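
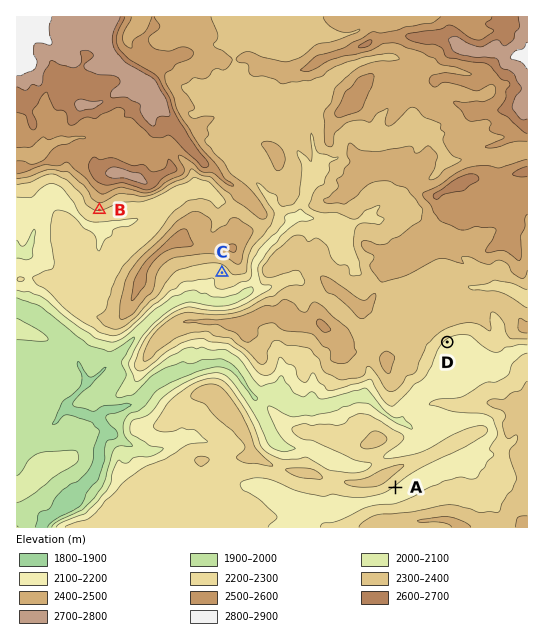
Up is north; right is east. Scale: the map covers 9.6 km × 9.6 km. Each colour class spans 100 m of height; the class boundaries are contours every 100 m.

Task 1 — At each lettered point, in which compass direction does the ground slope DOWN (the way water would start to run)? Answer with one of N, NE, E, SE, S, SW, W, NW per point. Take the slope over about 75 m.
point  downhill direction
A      SE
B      S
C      SW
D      SE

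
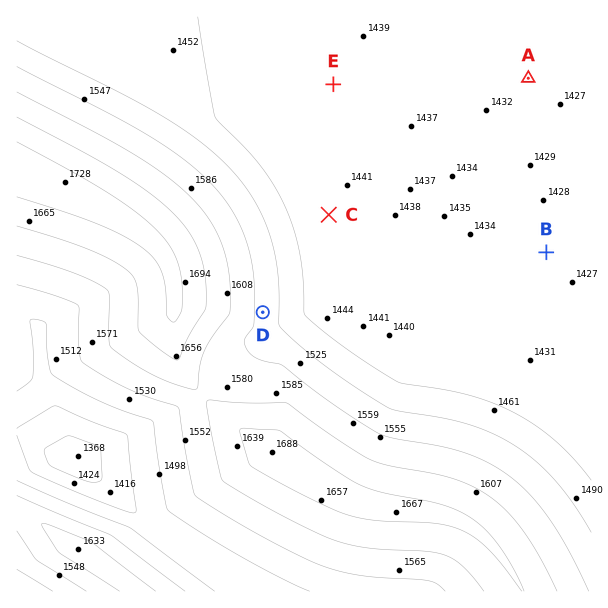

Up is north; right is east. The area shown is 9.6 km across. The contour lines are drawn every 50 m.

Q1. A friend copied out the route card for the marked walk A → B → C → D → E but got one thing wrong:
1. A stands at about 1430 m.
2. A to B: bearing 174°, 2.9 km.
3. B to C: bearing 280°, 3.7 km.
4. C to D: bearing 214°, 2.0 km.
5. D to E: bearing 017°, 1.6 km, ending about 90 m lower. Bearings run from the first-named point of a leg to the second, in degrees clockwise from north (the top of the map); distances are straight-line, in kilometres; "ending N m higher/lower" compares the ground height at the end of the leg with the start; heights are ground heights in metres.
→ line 5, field distance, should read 4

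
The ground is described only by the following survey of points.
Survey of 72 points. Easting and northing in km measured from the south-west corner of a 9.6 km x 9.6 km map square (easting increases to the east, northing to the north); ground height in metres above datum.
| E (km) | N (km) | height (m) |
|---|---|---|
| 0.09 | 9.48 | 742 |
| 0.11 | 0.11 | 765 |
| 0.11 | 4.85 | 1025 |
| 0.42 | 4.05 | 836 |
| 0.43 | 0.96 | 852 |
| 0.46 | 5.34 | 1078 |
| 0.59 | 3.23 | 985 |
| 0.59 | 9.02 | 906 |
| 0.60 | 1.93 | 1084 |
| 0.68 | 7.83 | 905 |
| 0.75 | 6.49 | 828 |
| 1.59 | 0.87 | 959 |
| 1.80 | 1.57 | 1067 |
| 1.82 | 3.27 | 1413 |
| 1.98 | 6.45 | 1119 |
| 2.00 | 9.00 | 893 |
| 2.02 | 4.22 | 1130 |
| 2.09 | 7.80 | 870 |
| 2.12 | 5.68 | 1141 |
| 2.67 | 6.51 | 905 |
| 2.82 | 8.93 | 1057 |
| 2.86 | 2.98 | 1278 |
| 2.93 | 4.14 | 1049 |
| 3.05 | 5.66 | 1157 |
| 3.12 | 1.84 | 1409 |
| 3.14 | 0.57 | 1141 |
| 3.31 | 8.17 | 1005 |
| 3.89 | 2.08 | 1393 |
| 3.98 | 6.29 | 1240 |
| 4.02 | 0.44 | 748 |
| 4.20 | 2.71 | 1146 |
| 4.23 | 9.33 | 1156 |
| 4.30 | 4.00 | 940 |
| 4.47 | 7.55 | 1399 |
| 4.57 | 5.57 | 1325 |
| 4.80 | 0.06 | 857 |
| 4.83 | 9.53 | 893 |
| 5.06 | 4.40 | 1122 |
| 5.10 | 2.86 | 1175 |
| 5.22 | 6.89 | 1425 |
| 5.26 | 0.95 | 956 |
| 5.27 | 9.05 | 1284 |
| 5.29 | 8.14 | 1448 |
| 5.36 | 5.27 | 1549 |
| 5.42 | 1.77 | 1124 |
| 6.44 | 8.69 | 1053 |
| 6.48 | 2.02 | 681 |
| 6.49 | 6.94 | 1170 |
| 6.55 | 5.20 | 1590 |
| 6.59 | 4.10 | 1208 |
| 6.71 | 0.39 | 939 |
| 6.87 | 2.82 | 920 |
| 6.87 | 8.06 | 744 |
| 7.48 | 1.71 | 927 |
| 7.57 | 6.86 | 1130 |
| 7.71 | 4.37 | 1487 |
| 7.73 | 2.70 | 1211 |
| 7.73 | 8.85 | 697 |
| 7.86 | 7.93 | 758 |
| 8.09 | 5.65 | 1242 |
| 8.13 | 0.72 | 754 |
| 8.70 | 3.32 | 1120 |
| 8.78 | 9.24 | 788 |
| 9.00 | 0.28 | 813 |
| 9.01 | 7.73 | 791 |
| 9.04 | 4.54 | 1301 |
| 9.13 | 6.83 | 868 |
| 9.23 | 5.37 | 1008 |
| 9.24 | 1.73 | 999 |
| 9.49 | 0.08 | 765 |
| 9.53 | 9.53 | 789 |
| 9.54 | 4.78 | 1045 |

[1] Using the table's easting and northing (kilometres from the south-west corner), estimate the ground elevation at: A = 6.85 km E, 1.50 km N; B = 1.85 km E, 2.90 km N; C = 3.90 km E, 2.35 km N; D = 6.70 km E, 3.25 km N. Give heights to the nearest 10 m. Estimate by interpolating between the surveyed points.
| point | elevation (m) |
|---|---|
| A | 940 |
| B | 1260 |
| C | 1410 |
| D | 980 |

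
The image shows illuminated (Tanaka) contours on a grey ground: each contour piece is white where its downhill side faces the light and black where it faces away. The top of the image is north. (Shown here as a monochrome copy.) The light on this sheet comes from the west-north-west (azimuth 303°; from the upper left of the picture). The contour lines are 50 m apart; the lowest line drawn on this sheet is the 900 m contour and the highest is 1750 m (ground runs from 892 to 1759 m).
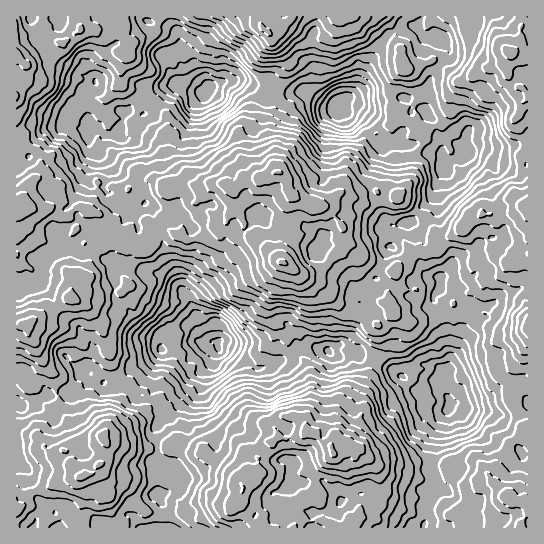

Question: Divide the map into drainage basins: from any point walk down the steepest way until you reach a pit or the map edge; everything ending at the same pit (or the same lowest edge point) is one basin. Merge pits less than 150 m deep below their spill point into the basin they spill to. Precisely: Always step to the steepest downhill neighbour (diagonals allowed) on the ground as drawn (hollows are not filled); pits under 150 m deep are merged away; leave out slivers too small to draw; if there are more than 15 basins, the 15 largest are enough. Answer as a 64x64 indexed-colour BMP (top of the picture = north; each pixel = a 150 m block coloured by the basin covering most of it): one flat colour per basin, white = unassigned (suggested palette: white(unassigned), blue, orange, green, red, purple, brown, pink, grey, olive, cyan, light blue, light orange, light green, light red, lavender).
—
<image width="64" height="64" href="data:image/bmp;base64,Qk12CAAAAAAAAHYAAAAoAAAAQAAAAEAAAAABAAQAAAAAAAAIAAATCwAAEwsAABAAAAAAAAAA////ALR3HwAOf/8ALKAsACgn1gC9Z5QAS1aMAMJ34wB/f38AIr28AM++FwDox64AeLv/AIrfmACWmP8A1bDFABERERERERERERERERERERERERERERERERERERERERERERERERERERERERERERERERERERERERERERERERERERERERERERERERERERERERERERERERERERERERERERERERERERERERERERERERERERERERERERERERERERERERERERERERERERERERERERERERERERERERERERERERERERERERERERERERERERERERERERERERERERERERERERERERERERERERERERERERERERERERERERERERERERERFBERERERERERERERERERERERERERERERERERERERQRFEERERERERERERERERERERERERERERERERRERERERERERBERERERERERERERERERERERERERERERREREREREREREQRERERERERERERERERERERERERERERRERERERERERERBERERERERERERERERERERERERERERFEREREREREREREQREREREREREREREREREREREREREREUREREREREREREREERERERERERERERERERERERERERERFEREREREREREREEREREREREREREREREREREREREREREUREREREREREREQRERERERERERERERERERERERERERERREREREREREREQRERERERERERERERERERERERERERERFERERERERERERBERERERERERERERERERERERERERERERREREREREREREQRERERERERERERERERERERERERERERFEREREREREREREEREREREREREREREREREREREREREREUREREREREREREQRERERERERERERERERERERERERERERFERERERERERERBERERERERERERERERERERERERERERERREREREREREREERERERERERERERERERERERERERERERFEREREREREREQREREREREREREREREREREREREREREREURERERERERERBERERERERERERERERERERERERERERERREREREREREREERERERERERERERERERERERERERERERFEREREREREREQREREREREREREREREREREREREREREREREREUREREQREREREREREREREREREREREREREREREREREREREUREERERERERERERERERERERERERERERERERERERERERFEQREREREREREREREREREREREREREREREREREREREREUREERERERERERERERERERERERERERERERERERERERERERERERERERERERERERERERERERERERERERERERERERERERERERERERERERERERERERERERERERERERESIREREREREREREREREREREREREREREREREREREREREiIiERERERERERERERERERERERERERERERERERERESIiIiIiIRERERERERERERERERERERERERERERERERERIiIiIiIiEREREREREREREREREREREREREREREREREREiIiIiIiIhERERERERERERERERERERERERERERERERESIiIiIiIiIhERERERERERERERERERERERERERERERESIiIiIiIiIiIRERERERERERIRERERERERERERERERESIiIiIiIiIiIiIhERERERMzIiEREREREREREREREREiIiIiIiIiIiIiIiIiIREREzMyIiERERERERERERERIiIiIiIiIiIiIiIiIiIhEREzMzIiIRERMRERERERERIiIiIiIiIiIiIiIiIiIiERMzMzMzMzMTMzMzMzMxEREiIiIiIiIiIiIiIiIiIiIREzMzMzMzMzMzMzMzMzMREiIiIiIiIiIiIiIiIiIiIRETMzMzMzMzMzMzMzMzMREiIiIiIiIiIiIiIiIiIiIhERMzMzMzMzMzMzMzMzMRESIiIiIiIiIiIiIiIiIiIiERMzMzMzMzMzMzMzMzMxETIiIiIiIiIiIiIiIiIiIiIjMzMzMzMzMzMzMzMzMzERMiIiIiIiIiIiIiIiIiIiIiMzMzMzMzMzMzMzMzMzMRMyIiIiIiIiIiIiIiIiIiIiIzMzMzMzMzMzMzMzMzMzMzIiIiIiIiIiIiIiIiIiIiIjMzMzMzMzMzMzMzMzMzMzMiIiIiIiIiIiIiIiIiIiIiMzMzMzMzMzMzMzMzMzMzMyIiIiIiIiIiIiIiIiIiIiIzMzMzMzMzMzMzMzMzMzMzIiIiIiIiIiIiIiIiIiIiIjMzMzMzMzMzMzMzMzMzMzIiIiIiIiIiIiIiIiIiIiIiMzMzMzMzMzMzMzMzMzMzMiIiIiIiIiIiIiIiIiIiIhETMzMzMzMzMzMzMzMzMzMyIiIiIiIiIiIiIiIiIiIiERMzMzMzMzMzMzMzMzMzMzIiIiIiIiIiIiIiIiIiIiERETMzMzMzMzMzMzMzMzMzMiIiIiIiIiIiIiIiIiIiIRERERMzMzMzMzMzMzMzMzMyIiIiIiIiIiIiIiIiIiIhERERETMzMzMzMzMzMzMzMzMiIiIiIiIiIiIiIiIiEREREREREzMzMiIzMzMzMzMzMyIiIRIiIiIiIiIiIiERERERERERETMyIiIzMzMzMzMxEiEREiIiIiIiIiIiERERERERERERESIiIjMzMzMzMzERERERIiIiIiIiIiIRERER"/>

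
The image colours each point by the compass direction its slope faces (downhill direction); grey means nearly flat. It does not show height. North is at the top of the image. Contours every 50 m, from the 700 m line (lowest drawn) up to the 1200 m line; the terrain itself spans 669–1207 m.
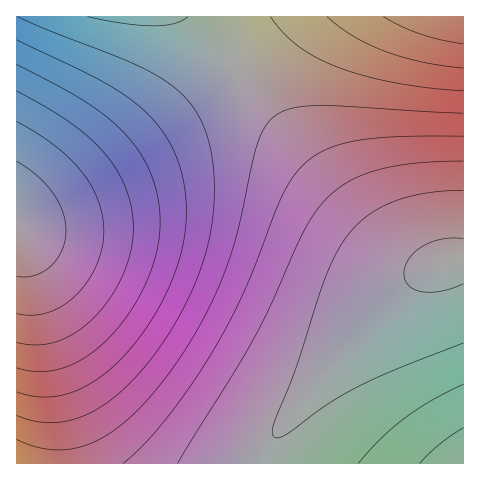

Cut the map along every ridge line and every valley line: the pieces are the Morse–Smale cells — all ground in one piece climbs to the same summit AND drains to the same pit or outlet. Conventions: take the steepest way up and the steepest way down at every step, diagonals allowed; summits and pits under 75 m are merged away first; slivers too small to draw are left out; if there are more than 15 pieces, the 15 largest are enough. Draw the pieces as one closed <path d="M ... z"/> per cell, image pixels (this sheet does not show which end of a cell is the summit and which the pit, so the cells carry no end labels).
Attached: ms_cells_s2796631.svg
<path d="M189 16l-173 1 1 447 245 0 1-10 9-14 50-65 37-45 40-40 22-16 14-7-17 0-14-6-18-13-27-27-119-148z"/><path d="M463 16l-273 1 50 56 119 148 27 27 18 13 14 6 17 0 13-5 16-2z"/><path d="M463 261l-15 1-27 12-22 16-26 25-51 60-50 65-9 14 0 10 201-1z"/>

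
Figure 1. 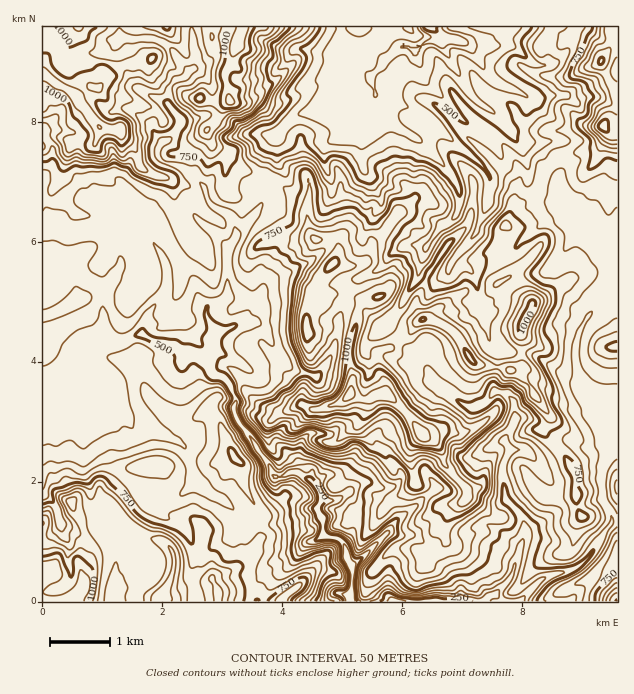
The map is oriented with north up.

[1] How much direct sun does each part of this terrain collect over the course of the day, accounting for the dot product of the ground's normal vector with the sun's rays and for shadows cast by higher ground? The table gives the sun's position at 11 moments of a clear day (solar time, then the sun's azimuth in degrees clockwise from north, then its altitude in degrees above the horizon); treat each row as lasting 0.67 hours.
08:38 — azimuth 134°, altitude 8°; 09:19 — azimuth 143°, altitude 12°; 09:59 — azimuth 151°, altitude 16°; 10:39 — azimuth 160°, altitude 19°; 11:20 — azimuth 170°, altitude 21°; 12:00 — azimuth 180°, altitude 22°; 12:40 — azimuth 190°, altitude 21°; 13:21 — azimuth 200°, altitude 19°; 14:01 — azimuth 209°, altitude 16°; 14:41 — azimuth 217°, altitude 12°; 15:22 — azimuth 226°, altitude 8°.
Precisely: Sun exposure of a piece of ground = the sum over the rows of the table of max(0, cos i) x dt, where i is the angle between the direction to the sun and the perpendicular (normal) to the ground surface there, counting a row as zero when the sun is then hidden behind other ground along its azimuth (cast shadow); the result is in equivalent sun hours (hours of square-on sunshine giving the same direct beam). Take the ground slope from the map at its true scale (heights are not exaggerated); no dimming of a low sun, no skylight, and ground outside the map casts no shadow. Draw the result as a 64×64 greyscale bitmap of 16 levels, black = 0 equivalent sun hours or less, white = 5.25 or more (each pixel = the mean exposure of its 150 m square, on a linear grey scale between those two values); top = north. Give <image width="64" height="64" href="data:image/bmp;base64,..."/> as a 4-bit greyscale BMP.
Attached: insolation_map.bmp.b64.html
<image width="64" height="64" href="data:image/bmp;base64,Qk12CAAAAAAAAHYAAAAoAAAAQAAAAEAAAAABAAQAAAAAAAAIAAATCwAAEwsAABAAAAAAAAAAAAAAABEREQAiIiIAMzMzAERERABVVVUAZmZmAHd3dwCIiIgAmZmZAKqqqgC7u7sAzMzMAN3d3QDu7u4A////AEM0iWd2ZUhVZ2Z3ZDIp3KUDbOy///7/7+Ya6CSctlUydjJXd3VSE2RndDRTIQKbmrxozf3v//7cvrNaQRJpUhCIYzV2ZmYyZTRkNEUxAASL6Dar2qvv3NurxzaEAAJUIHY0M2ZlRVRWMgElZkMQAFdBI2q4eKqc26mIRIuUEAMxAiMiVlZVVmUzEQE2ZBAAFTExFqh3eKy6mGdkWL21ASQAEBNFVWZoUzQyIjVmMAABQkcRaYdGmphmeHRERXdBJQABIjVWd4YSNWQzRGdSAAACWnIRETd2VoiGdUQ1VmQjQAJEVVdkEAE1Z1QzRFUgAEmFtyNWeIZEeHmXZ4iJqEFxFWVVZSAAAkQzRERUNVIAR3V7llmGirlmvIiXZ4vbYhJ7ZFZiAAAjMSJEZ3ZlMxEkVVi5Q2mK7ctlSbuFVlZWA5hUZjEAERERE0Z2MSV2IiI1VIykNonO2DFavMmFEUkEMkNSESNEMhI0Z3UhJohEUhZjSLxhATeJdZqod3h1WTEAASATRWZ2M1eHdCABETipYxIznaQ3hHlWiXQ0VDVGMAAAASRXeHZWd5d1MAABUiaoecpVSLxABFaHQlZlVEQxAAABNYmYdleYiYZRQjdpl5qqqKZ71yADZXU0eIVVMhAAAAEREzMzRVZ3QiarrN3tvdyb28uTIQF0ISZ4Q1ZCIRAAAQAAABJDNGQRSnrN///r65vP/7aXMTQRWZYiNFQzIhEiIRAAFFVVQRJYvuvbz/6pyI79i9yoNIu7gzVlVTNERDIyIiRnZmYyJL7v+SI6/qmIiWV6nOyoStt3hUVVRVVVRENGd3d3ZSE5z+nf/9iMyoiUESQhfdoyJbpTNFVlVVVVRVZ3ZVd0IlhF377//7rdvIEAAAAEqWV6lCNFVXVVVVVmeHUyJGVCI0M3tlnf3M7rMAAAAAA2e9szVUVVZlZVZmZ3UyIiJnNSABEQABfHjLQQAAFHYQKJxUVEVndWVUZmZmUzMzIAFDAAAAAAATERIhABJXiXWstDVEVnd2Zld2ZmVDQzMgAlIREQAAACMgESIjRWeavP+lYzVWeIZ3Z2ZnZkREIxA2QjRDERABQREQE0RWeL3smXYzVlaJl3dmZmZmVVRCJEIlZlNHtiJSAAE0VWZ5tjEAITd1V5q3dmRVRFVVQ0VlRYdmRXmnZVQSRmVVZmhBAAE2mXZVm8d3dTIhERElioVmVVU2iZhlVkESV3VWhyIja8pkVlRER3iJhoqDObuYdlMzMld3h2ZVgxE3qIqjMzWKpkNXUyEXiImYiKp2eHdldzIjZWZUVVSHQ0XP6iAjM1aIdEZjISZ4iId4iYeHZUaYmHZVVVZ2VFmlIyUwEhIzI1qod2QzNVZ3d3eJpWh1RUVoZmVUSKdkfNtBEBRDM0UzOJmGZlQ1VVZmZmipVnZ7hFZ2ZlREaIZorGEQADVkZVQyRniHdUVVVUZVRYl1domXd3ZmVFU0QhElgwAAAlRoUgACaIh3ZVVUaHVUZ3ZnmHaJd2VDJoZTEAFFEQAAAkRlEAAmiIdlVVZ3dlVVZmiYZoh3dlMjirpyABMjYQEjISRCIiJFZmZlZmZmZlVXeIdVeIiIhzE3ZGgwIiBHI1ZDIVl1M0REVmd2VWZmVGd4hkVGqpmYliFCA1EBIReBFFRCJahTREVXd3dmZ3ZFd3hkRjNIl3eKdDQjZ0IzEoYRNVUiaGQ0Vmd4iHeIdVd3djNoUyEkRWMzRTJImHcgF1E3iEEUVDR3d3eIiIdVd3djNYdlMhESEAATQBeZl0ABY0WGZAE0VWd3d3d2VEZ3d1RnU4dDMjUwAAEQA5qVZQBDERIzREVVVmiHZUQ0Z3d3ZnRJqHVFVEEAAAIBNWipQSMRFENEVWZneZdlVWd3iIh3ZqqHdlVUQwAAAAIBV1MxMyMzRmZmeId3iIiImHiaqphWh2VXdkNEEBAAEAIzMhJEIiMkZmiYh4VpiImHm97qY1hnZndkJmMBMAACQgEhFFMjQjNmZ5p3d3mbupq+1jIlm3d3ZBA1IgMhASIAAAAmMTYyNFd2aad7jN7//+kwAnqrl4QQACABERESEAAAAlQBdjQUNodFmZys//++2EJJq7u4cwAAAAAAARERAAATMBdzUhIkZ3Z7x5i5mKzHZSFpuoMjIAAAAQABIREAASMTliVBIiESNX31hBRa7JVndUe7YxARESIjISIyIhATMlhSRRNXmHeJvddWiZhlVVjJM1a8mHdjERIjREMyNmZFhCVSJWREV6q5S3aJcQATeGVWMWnf3LdBESM0RDRWVGlTdBJXMhFGMRJKp5gxECaIJKzKr//eq5ZURERERUNYpTdBJnUyFXQCMBeqlUd1VTFIzMl4douFiXZlVEREV4hBZBR4UiNDECMRWctEmXcxSZZBEjNHRalEZmZlVVVUIAViN2ISV4dlZ3hsghNEiHmqlAABZCN2a7hVZmZUVlQhRSJVE2mry6yoiDURIiRWrLqHQQNmmFQjq5ZWZVZFVDNDE1I4mqlkRs7ZMjMzMhN5moZFVTWFd4M5l2VVaFNUJFMlIVVnQSEjNquDVlMgASNFZIdoVpq7hQJVVVZ2dRIkUUMDMiEZqXMSNIRoqYUyIQAohYh1iGVYdXh2Z3aIRGIAEBNDInd3dTIRZnaKd2VEI5tldmRHaMzcuod4h3e8xxETeHZlMkZUQxNXiYiamJrMuGZ1REebqrqphmiHZnhAF8y5h1QiJERCRm"/>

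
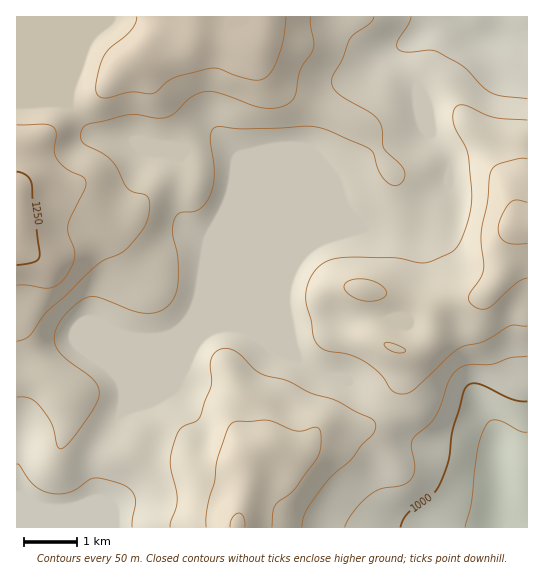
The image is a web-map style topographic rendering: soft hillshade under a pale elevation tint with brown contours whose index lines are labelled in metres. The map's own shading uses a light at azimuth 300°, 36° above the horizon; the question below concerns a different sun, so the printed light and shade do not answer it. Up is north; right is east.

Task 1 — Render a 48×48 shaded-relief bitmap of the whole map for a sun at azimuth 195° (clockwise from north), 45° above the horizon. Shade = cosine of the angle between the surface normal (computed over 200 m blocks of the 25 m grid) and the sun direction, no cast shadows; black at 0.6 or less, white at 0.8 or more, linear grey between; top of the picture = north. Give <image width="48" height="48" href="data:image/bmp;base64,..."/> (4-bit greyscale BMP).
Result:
<image width="48" height="48" href="data:image/bmp;base64,Qk32BAAAAAAAAHYAAAAoAAAAMAAAADAAAAABAAQAAAAAAIAEAAATCwAAEwsAABAAAAAAAAAAAAAAABEREQAiIiIAMzMzAERERABVVVUAZmZmAHd3dwCIiIgAmZmZAKqqqgC7u7sAzMzMAN3d3QDu7u4A////AIiIiIiImHd4mYd2Z3iImZmZmZmZmIiImYiJiIiImIeImYdmZ4iZmZmZmqqqmIiImYmrqpiZmZiZmYdmeJqqqZmaq7u6mIeImavMy6qqqqmqmId3iZqqqqqqq7upmHeJmqvMuqu7u6qqmImYiZmaqqqqq6mYiHeJqqq7qqq7uqmph4mYiZmaqqqquod4iHeJqpmqmaqqqZmYdniYiZmJmqqqqHZ3h3eJmZmZmZmIiIiHdnd2d3dniImamHeId3iZqqmZmZmIiIiHZ3dlVVRWeIiZiJmph3iaq7qqmZmId3h2Z4dlRERWZnd4iau6iHirzMu7qZmYh3d2aIdmZVVVREVniaqpmIm83cy7qZmIiHd2eId3dlVTIjRniamZiIrO7cy6mId3iIiHd3iHVFVDM0Z4mamYiJzu3LuphlVXiIiIiIl1M0Q0VniZqqqpms7tu6qXUzRoiIiIiZhkM0RWiZqrzMy7vO/cqql1MkaIiIiIiIZERVZ5q7zd3cu7zf7Lu6l0NXiIiIiIh2Q0V3iau7zdypmqvN3LvKl2Z4iIiIiIh1RFeIiaqqqphmeJmszMzJmIiIiJqqqYiHZniIiamIiHZmeIirzMzJmqqpmrvLupiIiIiIiqmZmYiImImry7u6q8y7vMu7upiIiIiIiqq7zLqZmHmru7urvN3MzLuqmYiIiIiIiZq8y6mYdmeJmrut3t3MzLqZiIiIiIiIiIiZh2ZVVVZneau+7cu8y6qYh3iIiIiIh3ZlQzNEVVZmeKu9y5iau6qYd3eIiIiIiGVDISNFVmZniau6mGZ4qqqYd3eIiIiIiHVDMzRVZmZ4q7u5hlVomqmYd3eIiIiIiIdlVVZnd3d4q7u4dlZ4mZmZh3iYiIiIiIiHd3iIiHd4mqqnZmeJmIiYiIqoiIiIiIiIiJmYiHd4iIiGZniJiHd4iKupiIiIiIiIiZmZiHd4h3dmZniIh3ZniaupiIiIiIiImZmZiHeJmHZmZ3iIh2VWeZmYiIiIiIiImZqZiHeJmXZlZnd3dlVWaIiHiIiIiIiJmaqYiIiaqGVUVVVVREVWZ3d2eIiIiIiJmqmHeIial1RGZlRDI0Vnd4d2eIiIiIiaqph2ZniqllRGd2VDNFZ4iIh3iZmZmZqqqpd2VWm7l2ZlVmZmd4iZqph4q7u7u7u7qod2ZorLh2ZSI0V5q7u8y6iJvN3u3cy6mHd2eJu5ZUMyIzWL3d3u3KmbzN7u3cuodmZmeJqFMiEWZmeb3d7uy6q83e7tu5h2VWZ3iJhjIRIoiIiKvN3curze7u3LmHZVVmd3iJdDIzNIiIiImszLq83u7ty6h3d3d3ZniIZERFVYiIiHiau7u83dzMupiIiIh2Znd2VEVWZoiIiId4mqq8zLu7qZiZmYh2ZmZmVUVWZoiIiIdVaImaqqqqmYiZiIiIdmZmVUVWZoiIiIdURniJmZmZiIh3d4mZmHdmZWZmd4iIiIhlVneIiIiIiHdmZ4mqqZh2Z3iIiIiIiIh2ZniIiIiIiHdmZ4mqqZh3d4mIiQ=="/>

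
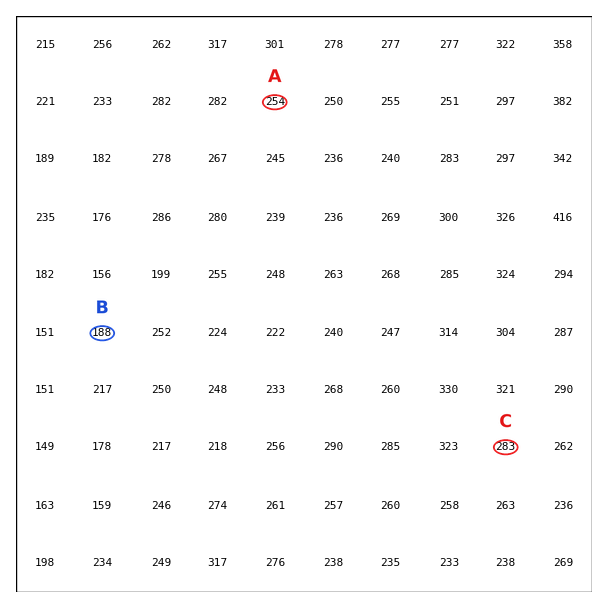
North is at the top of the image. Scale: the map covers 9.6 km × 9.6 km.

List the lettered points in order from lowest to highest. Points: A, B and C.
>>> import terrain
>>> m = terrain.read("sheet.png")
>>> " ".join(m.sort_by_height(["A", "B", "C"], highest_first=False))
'B A C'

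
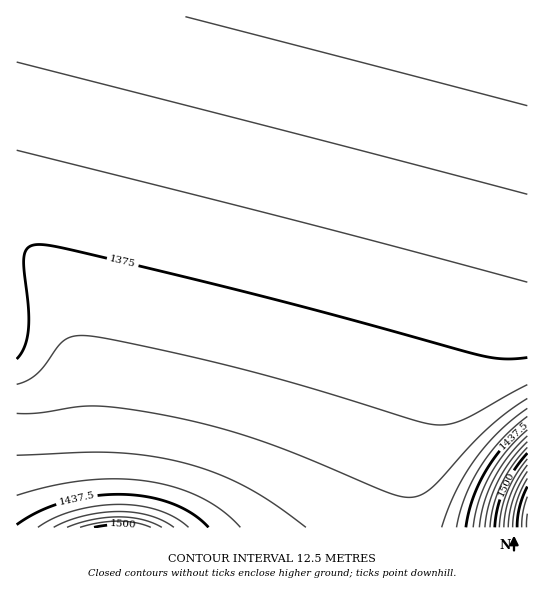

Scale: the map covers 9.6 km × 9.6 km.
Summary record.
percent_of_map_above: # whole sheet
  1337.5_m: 94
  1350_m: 78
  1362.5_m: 61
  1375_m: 44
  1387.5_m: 29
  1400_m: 17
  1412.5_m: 9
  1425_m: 5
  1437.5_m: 3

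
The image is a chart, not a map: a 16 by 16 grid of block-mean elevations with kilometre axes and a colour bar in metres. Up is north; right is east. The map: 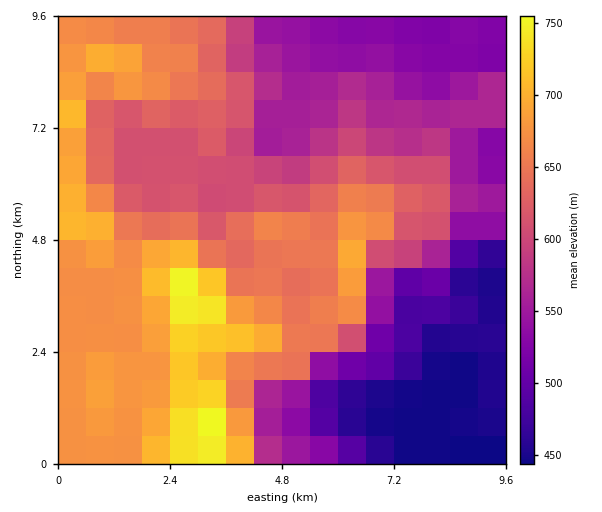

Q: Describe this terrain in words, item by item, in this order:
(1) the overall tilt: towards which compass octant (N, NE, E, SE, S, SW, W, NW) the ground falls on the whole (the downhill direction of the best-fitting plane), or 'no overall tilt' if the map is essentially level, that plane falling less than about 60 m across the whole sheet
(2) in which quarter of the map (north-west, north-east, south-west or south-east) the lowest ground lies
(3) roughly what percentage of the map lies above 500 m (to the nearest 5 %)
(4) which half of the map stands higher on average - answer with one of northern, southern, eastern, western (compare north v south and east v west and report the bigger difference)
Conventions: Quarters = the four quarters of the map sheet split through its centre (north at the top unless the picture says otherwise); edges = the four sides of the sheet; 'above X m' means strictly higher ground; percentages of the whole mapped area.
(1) On the whole the ground falls towards the east.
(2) Look to the south-east quarter for the lowest ground.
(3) Roughly 85 % of the ground is higher than 500 m.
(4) On average the western half of the map is the higher ground.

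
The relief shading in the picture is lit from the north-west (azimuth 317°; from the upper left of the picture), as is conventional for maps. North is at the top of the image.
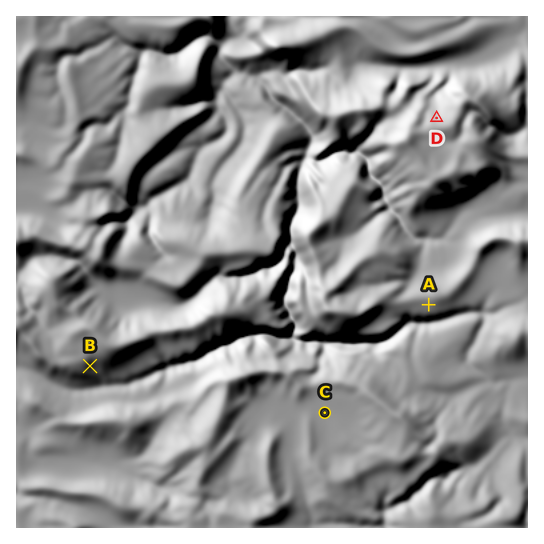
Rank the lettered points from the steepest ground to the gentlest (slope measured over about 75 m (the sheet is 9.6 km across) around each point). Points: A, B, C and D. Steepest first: D B A C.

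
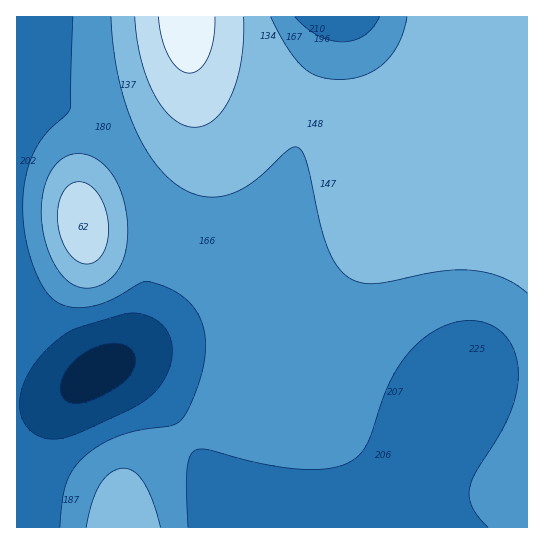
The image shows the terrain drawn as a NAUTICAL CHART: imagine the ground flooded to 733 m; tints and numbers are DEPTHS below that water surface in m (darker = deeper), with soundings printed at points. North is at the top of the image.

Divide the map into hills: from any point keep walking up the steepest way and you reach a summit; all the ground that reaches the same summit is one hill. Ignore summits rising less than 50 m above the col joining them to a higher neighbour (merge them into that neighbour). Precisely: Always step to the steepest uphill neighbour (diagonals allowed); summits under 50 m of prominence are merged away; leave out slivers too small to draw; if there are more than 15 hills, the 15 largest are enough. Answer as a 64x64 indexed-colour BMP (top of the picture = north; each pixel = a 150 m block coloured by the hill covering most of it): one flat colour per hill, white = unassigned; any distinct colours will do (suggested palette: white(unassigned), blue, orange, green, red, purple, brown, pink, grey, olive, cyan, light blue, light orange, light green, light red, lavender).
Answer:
<image width="64" height="64" href="data:image/bmp;base64,Qk12CAAAAAAAAHYAAAAoAAAAQAAAAEAAAAABAAQAAAAAAAAIAAATCwAAEwsAABAAAAAAAAAA////ALR3HwAOf/8ALKAsACgn1gC9Z5QAS1aMAMJ34wB/f38AIr28AM++FwDox64AeLv/AIrfmACWmP8A1bDFADMzMzMzMzMzMzMzMzMRERERERERERERERERERERERERMzMzMzMzMzMzMzMzMREREREREREREREREREREREREREzMzMzMzMzMzMzMzMxERERERERERERERERERERERERETMzMzMzMzMzMzMzMzERERERERERERERERERERERERERMzMzMzMzMzMzMzMzEREREREREREREREREREREREREREzMzMzMzMzMzMzMzMRERERERERERERERERERERERERETMzMzMzMzMzMzMzMxERERERERERERERERERERERERERMzMzMzMzMzMzMzMxEREREREREREREREREREREREREREzMzMzMzMzMzMzMzERERERERERERERERERERERERERETMzMzMzMzMzMzMzMRERERERERERERERERERERERERERMzMzMzMzMzMzMzMREREREREREREREREREREREREREREzMzMzMzMzMzMzMRERERERERERERERERERERERERERETMzMzMzMzMzMzMxERERERERERERERERERERERERERERMzMzMzMzMzMzMxEREREREREREREREREREREREREREREzMzMzMzMzMzMxERERERERERERERERERERERERERERESIzMzMzMzMzMxERERERERERERERERERERERERERERERIiIiMzMzMzMzEREREREREREREREREREREREREREREREiIiIjMzMzMzERERERERERERERERERERERERERERERESIiIiIjMzMxERERERERERERERERERERERERERERERERIiIiIiIzMxEREREREREREREREREREREREREREREREREiIiIiIiIRERERERERERERERERERERERERERERERERESIiIiIiIiERERERERERERERERERERERERERERERERERIiIiIiIiIhEREREREREREREREREREREREREREREREREiIiIiIiIiIRERERERERERERERERERERERERERERERESIiIiIiIiIhERERERERERERERERERERERERERERERERIiIiIiIiIiEREREREREREREREREREREREREREREREREiIiIiIiIiIhERERERERERERERERERERERERERERERESIiIiIiIiIiERERERERERERERERERERERERERERERERIiIiIiIiIiIREREREREREREREREREREREREREREREREiIiIiIiIiIhERERERERERERERERERERERERERERERESIiIiIiIiIiERERERERERERERERERERERERERERERERIiIiIiIiIiIhEREREREREREREREREREREREREREREREiIiIiIiIiIiERERERERERERERERERERERERERERERESIiIiIiIiIiIRERERERERERERERERERERERERERERERIiIiIiIiIiIhEREREREREREREREREREREREREREREREiIiIiIiIiIiERERERERERERERERERERERERERERERESIiIiIiIiIiIRERERERERERERERERERERERERERERERIiIiIiIiIiIhEREREREREREREREREREREREREREREREiIiIiIiIiIhERERERERERERERERERERERERERERERESIiIiIiIiIiERERERERERERERERERERERERERERERERIiIiIiIiIiIREREREREREREREREREREREREREREREREiIiIiIiIiIhERERERERERERERERERERERERERERERESIiIiIiIiIhERERERERERERERERERERERERERERERERIiIiIiIiIiEREREREREREREREREREREREREREREREREiIiIiIiIiERERERERERERERERERERERERERERERERESIiIiIiIiIRERERERERERERERERERERERERERERERERIiIiIiIiIREREREREREREREREREREREREREREREREREiIiIiIiIhERERERERERERERERERERERERERERERERESIiIiIiIhERERERERERERERERERERERERERERERERERIiIiIiIhEREREREREREREREREREREREREREREREREREiIiIiIhERERERERERERERERERERERERERERERERERESIiIiIhERERERERERERERERERERERERERERERERERERIiIiEREREREREREREREREREREREREREREREREREREREiERERERERERERERERERERERERERERERERERERERERERERERERERERERERERERERERERERERERERERERERERERERERERERERERERERERERERERERERERERERERERERERERERERERERERERERERERERERERERERERERERERERERERERERERERERERERERERERERERERERERERERERERERERERERERERERERERERERERERERERERERERERERERERERERERERERERERERERERERERERERERERERERERERERERERERERERERERERERERERERERERERERERERERERERERERERERERERERERERERERERERERERERERERERERERERERERERERERERERERERERERERERERERERERERERERERERERERERERERERERERERERERERERERERERERERERERERER"/>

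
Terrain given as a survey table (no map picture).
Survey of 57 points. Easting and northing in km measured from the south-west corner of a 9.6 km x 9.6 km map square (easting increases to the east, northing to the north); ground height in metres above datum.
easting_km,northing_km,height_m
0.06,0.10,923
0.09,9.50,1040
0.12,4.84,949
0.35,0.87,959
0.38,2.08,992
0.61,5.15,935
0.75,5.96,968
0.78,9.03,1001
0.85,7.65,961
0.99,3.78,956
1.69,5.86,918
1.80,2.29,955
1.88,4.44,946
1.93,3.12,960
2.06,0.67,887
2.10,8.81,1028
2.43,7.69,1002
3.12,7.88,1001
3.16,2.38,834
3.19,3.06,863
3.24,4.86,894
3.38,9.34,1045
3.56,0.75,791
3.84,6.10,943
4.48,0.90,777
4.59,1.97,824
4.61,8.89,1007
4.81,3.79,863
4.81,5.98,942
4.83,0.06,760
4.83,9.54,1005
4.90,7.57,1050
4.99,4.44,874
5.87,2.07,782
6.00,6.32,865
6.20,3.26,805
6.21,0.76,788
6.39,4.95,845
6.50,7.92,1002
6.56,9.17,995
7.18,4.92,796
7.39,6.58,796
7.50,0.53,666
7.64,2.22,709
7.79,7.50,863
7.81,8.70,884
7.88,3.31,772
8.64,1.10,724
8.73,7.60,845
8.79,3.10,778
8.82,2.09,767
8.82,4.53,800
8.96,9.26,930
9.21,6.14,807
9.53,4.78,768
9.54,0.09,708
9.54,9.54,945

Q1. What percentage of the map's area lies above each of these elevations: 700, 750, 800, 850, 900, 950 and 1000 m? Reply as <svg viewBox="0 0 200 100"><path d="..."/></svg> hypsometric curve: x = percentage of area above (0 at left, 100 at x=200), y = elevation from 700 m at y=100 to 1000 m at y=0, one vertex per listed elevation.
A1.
<svg viewBox="0 0 200 100"><path d="M193 100l-10-17-31-16-32-17-27-17-28-16-40-17"/></svg>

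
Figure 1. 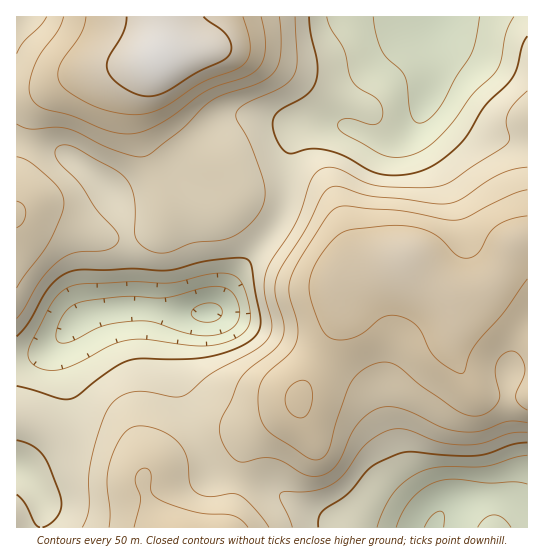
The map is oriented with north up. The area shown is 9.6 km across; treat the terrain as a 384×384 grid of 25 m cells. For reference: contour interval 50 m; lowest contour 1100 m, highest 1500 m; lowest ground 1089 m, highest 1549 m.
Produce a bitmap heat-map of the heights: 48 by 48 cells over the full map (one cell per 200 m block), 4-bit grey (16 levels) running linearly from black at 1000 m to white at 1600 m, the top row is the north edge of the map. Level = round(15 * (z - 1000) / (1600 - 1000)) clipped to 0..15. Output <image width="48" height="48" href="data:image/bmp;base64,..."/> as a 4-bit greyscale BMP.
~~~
<image width="48" height="48" href="data:image/bmp;base64,Qk32BAAAAAAAAHYAAAAoAAAAMAAAADAAAAABAAQAAAAAAIAEAAATCwAAEwsAABAAAAAAAAAAAAAAABEREQAiIiIAMzMzAERERABVVVUAZmZmAHd3dwCIiIgAmZmZAKqqqgC7u7sAzMzMAN3d3QDu7u4A////AHZmd4iZqqu7u7uqmYh3ZmZlVDMyMzRERHZmZ3iZqqqqqqqpmId3ZmZlVEMzMzNERGZmZ3iZqqqqmZmZiId3dmZmVUMzMzM0RGZmZ3iZqqqpmZmZiIiId3ZmVVQzMzNERFVmd3iZqqqpmIiYiIiIiHdmZVVERERERFVmd3iZqqqpmIiZiIiZmYdmZmVVVVVURFZnd3iJqqqZmImZmZmqqph3ZmZmZmZlVWZnd3iJmqmZiImZmZqqqph3d2Z3d3d2Zmd3d3eJmZmZiJmZmqq7upmId3eIiIiHd3d3d3eImZmIiJmZqru7uqmIiIiJmZmYiHd3d3eIiIiIiImZqru7uqmZiImZqqqpmXd3Znd4iIiIiImZqru7u6qZmZmaqruqqnZmZmd3iIh3iIiZq7u7u6qZmZqqq7uqqmZmZmZ3d3d3eIiZqru7u6qpmaqqu7uqqmVVVWZnd3d3d4iJmqu7u6qqqqq7u7uqqlVVVVVmZmZmd3eImaq7u7qqqqu7u7uqqlVERFVWZmZmZmZ3iJqru7u6qru7y7uqqmVERERVVVVVVFVWeImru7u7u7u8zLu6qmVUQ0REREREMzRFZ4mru7u7u7u8zMu7unZUQzNEREQzMiM0Z4mrvMy7u7vMzMy7uodlRDMzMzMzMiM0Z5qrvMzLu7zMzMzLu4dlRERERERDMzNFaJq7zMzMzMzMzMzMu5h2VVVUREVURERFaJq7zMzMzMzMzMzMu5h3ZmZmVWZlVVVWeJq7zMzMzMzMzMzMy5mHd2d2Znd2ZmZmd4mrvMzMzMzMy7zMzJmYh3d3d3d3d3Zmd4mrvMzMzMzMu7vMzKmYiIiHd4iId3d3d3iau8zMzMzMu7u8zKqZiIiIeIiIiIiHd3eJq7u8zMy7u7u8zKqZmIiHeIiIiIiId3eJq7u7u7u6qqu7vKqZmIh3eIiIiIiIh3d4mqqqqqqqqqqru6qpmId3eIiIiIiIh3d4mqqpmZmZmZqqq6qZmId3eIiIiIiIh3d4iZmYiIiIiJmaqqmZiHd3iIiIiIiIh3d3iIiHd3d3eImZmpmYh3d4iIiIiIiIh3d3iId2ZmZnd4iJmZmId3eIiZiIiIiIh3Znd3ZlVVVmZ3eIiJiId4iZmZmIiIiId2ZmZmZVVVVWZnd4iIiIiJmaqpmYiIiId2ZmZVVVVURVZmd3iJmZmZqqqqqZiIiHd2ZmVVVVVUREVmd3iJmaqqu7u7upmIiHd2ZmVVVVVUREVWZ3iJqqq7u8zMu6qYiHd2ZmZVVVVEQ0RVZ3eKqru7zMzNzLqpmIh3dmZlVVVEQzRFVneKq7vMzM3d3cy6qZmId2ZlVVREQzREVWd5q7vMzN3d3d3Mu6qYh3ZlVUREQzRERVZ5qrvMzN3e7t3dzLqph3ZlVEREMzNERVZ5mrvMzN3e7u3d3Muph3ZlVERDMzM0RFZpmqu8zM3e7t3d3Muph2ZVVEQzMzM0RFZomaq7zM3d3d3dzLuph2ZVREQzMzMzRFVoiZq7zM3d3d3czLqph2VVREQzMzMzRFVQ=="/>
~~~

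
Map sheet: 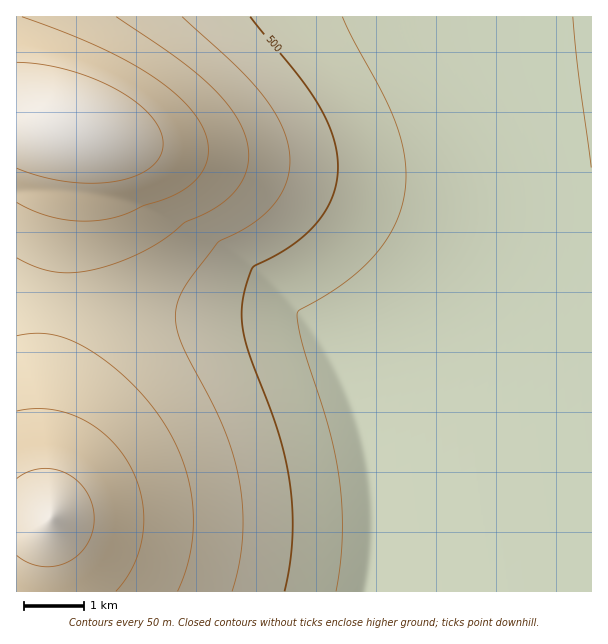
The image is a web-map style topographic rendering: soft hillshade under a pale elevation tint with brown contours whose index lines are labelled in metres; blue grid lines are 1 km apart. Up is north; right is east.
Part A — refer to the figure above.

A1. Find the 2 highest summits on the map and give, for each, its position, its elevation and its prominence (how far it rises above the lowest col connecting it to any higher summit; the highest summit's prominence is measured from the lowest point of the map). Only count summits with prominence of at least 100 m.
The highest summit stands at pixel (65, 128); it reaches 749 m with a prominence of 351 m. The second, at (51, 518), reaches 741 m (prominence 149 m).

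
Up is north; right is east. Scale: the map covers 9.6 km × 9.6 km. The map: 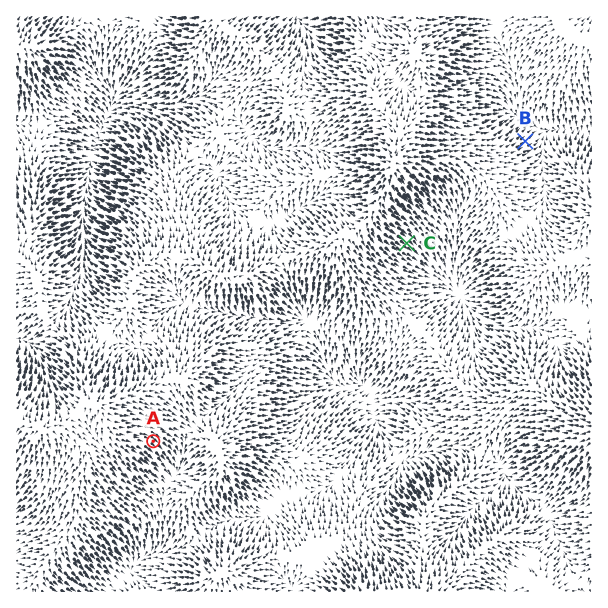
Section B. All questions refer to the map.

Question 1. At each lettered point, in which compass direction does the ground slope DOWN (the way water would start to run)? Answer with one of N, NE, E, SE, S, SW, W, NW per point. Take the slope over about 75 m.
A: SE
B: NE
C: SE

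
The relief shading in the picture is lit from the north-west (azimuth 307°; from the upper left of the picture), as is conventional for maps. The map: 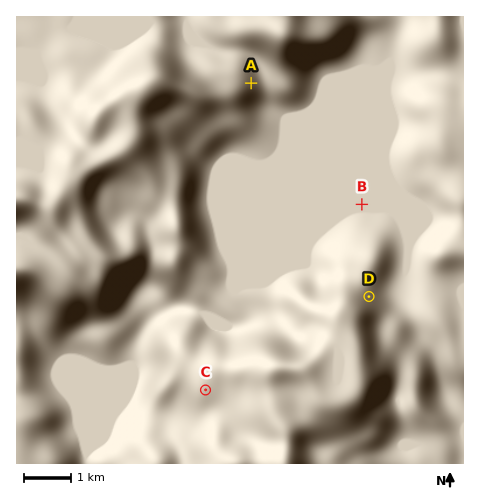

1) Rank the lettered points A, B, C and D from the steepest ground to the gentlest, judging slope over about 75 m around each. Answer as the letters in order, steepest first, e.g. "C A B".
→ D A C B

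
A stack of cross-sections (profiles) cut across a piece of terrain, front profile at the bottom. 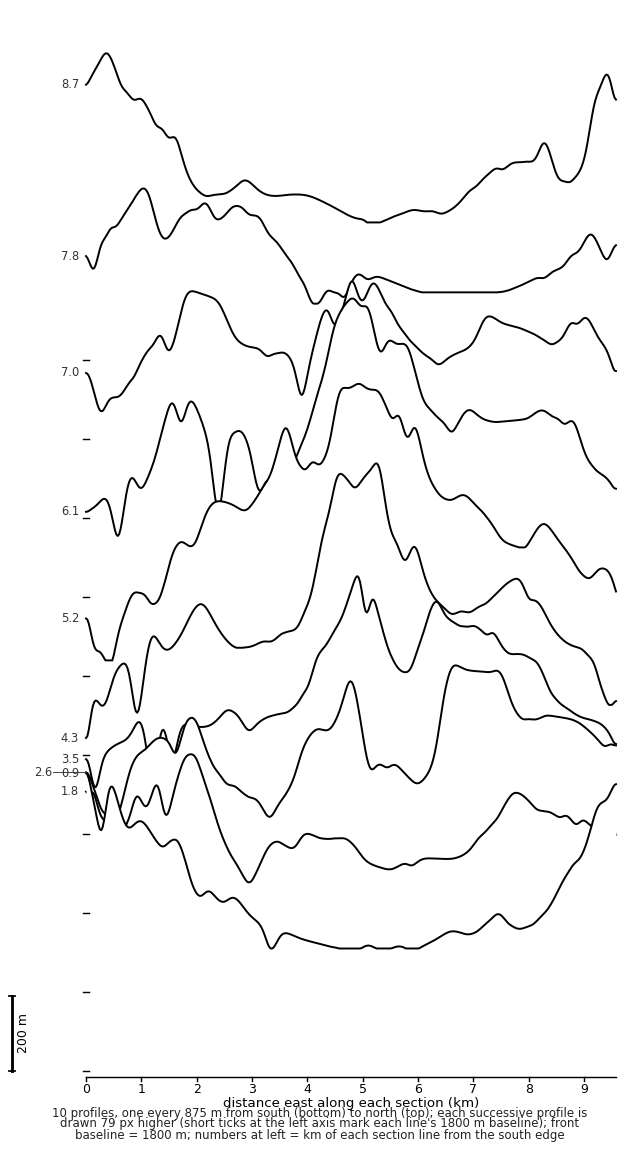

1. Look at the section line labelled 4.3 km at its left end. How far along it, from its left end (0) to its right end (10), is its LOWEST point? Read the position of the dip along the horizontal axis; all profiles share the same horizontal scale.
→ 0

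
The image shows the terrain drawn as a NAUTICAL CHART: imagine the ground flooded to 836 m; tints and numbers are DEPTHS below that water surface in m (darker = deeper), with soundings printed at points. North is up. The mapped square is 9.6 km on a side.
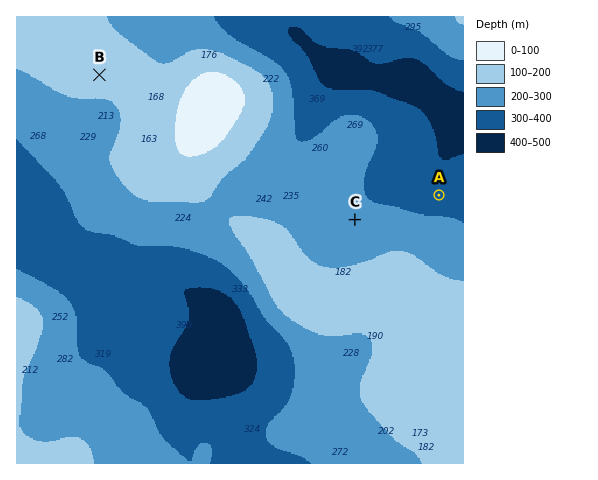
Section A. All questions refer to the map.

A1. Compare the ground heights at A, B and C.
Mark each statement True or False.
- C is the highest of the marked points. False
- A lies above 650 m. False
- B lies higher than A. True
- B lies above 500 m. True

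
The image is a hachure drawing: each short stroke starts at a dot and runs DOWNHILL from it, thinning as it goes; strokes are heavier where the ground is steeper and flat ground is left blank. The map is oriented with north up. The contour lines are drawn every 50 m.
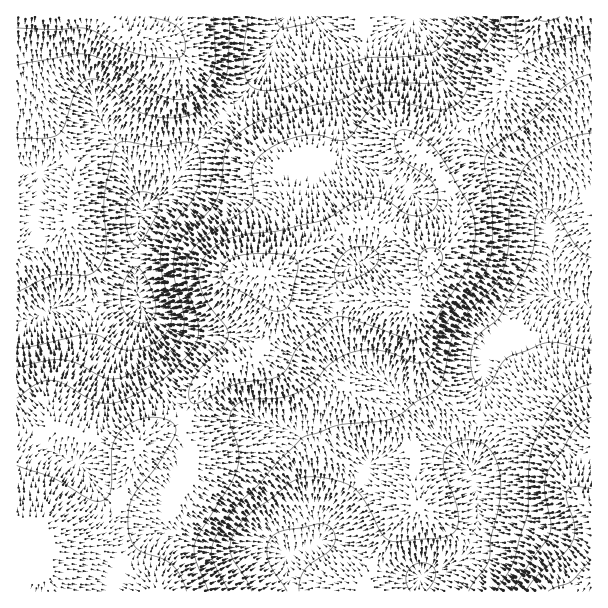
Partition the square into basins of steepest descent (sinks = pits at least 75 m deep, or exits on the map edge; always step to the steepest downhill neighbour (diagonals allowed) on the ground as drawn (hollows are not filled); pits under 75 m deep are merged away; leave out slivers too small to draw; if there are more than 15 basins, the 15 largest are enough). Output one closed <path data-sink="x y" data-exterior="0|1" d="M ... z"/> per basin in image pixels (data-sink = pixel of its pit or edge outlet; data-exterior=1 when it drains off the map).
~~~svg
<path data-sink="287 555" data-exterior="0" d="M591 16l-49 0-30 50-7 23-11 16-59 47-11 6 16 16 10 17 6 19 0 15-8 17-18 18-16 44-28-4-90 1-12-5-11-13 1 26-14 44-6 7-20 6-25 14-11 13-19 29-33 16-7 6-24 68-13 17-13 7-12 4-24 0-9-8 0 16 7 4 53 7 27 15 24 18 412 0 23-12 2-2z"/><path data-sink="140 300" data-exterior="0" d="M104 16l-88 1 1 575 136 0-9-9-40-24-57-9-3-2 0-11-2-6 11 9 24 0 12-4 17-11 14-24 19-57 7-6 33-16 19-29 11-13 25-14 20-6 6-7 14-44-2-29 12 16 12 5 90-1 28 4 16-44 18-18 8-17-2-21-10-25-10-12-17-15-21 31-17 33-7 7-12 0-15 6-60 39 13-16 2-18-14-45-12-22-12-12-30-41-40-37-18-29-10-6-33-6z"/><path data-sink="291 17" data-exterior="1" d="M540 16l-436 1 27 19 33 6 10 6 18 29 40 37 24 33 18 20 12 22 14 45 0 14-10 15 3 1 52-35 15-6 12 0 7-7 17-33 21-31 6 5 8-1 21-18 34-24 16-19 8-23 30-51z"/>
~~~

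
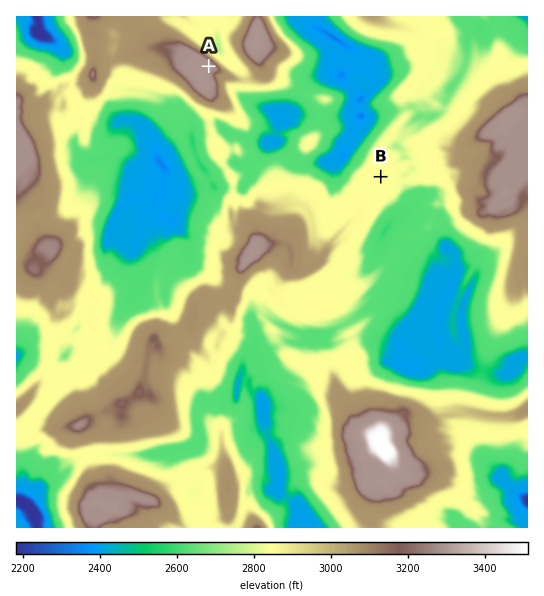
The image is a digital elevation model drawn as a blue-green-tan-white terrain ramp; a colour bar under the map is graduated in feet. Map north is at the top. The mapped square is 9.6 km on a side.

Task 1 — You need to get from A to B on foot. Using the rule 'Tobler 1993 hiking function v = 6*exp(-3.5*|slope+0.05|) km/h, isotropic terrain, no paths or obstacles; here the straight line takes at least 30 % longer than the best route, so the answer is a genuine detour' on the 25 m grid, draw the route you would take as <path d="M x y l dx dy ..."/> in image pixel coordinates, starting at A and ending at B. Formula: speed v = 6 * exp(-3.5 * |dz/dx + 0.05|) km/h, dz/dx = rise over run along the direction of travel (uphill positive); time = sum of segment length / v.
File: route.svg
<path d="M209 66l12 24 9 9 5 11 4 3 2 0 2 1 4 4 3 5 0 10 1 2 0 2 7 13 3 3 5 2 15 0 53 27 1 0 3 1 3 0 2 2 6-3 4-4 2-1 26 0"/>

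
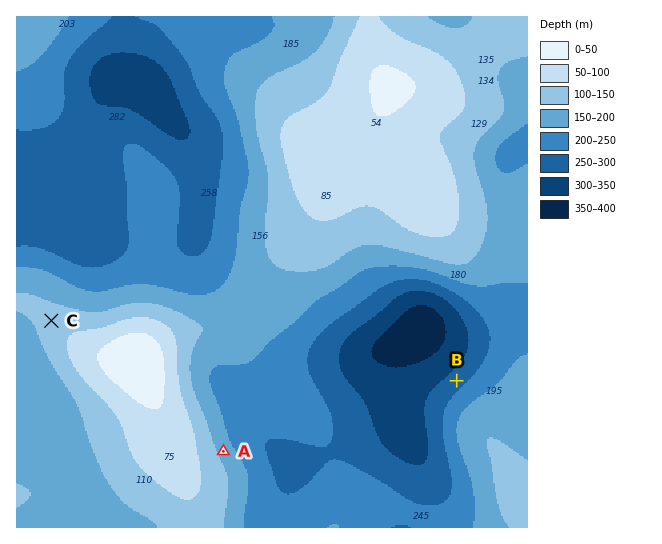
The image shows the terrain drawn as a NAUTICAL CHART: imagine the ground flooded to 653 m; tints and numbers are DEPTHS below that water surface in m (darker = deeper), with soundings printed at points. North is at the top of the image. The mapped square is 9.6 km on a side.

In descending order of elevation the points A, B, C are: C A B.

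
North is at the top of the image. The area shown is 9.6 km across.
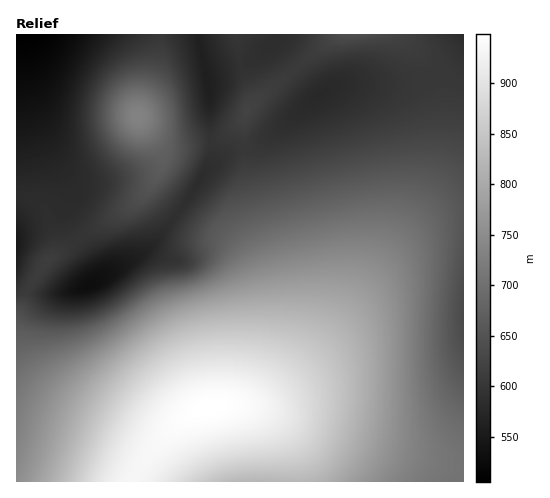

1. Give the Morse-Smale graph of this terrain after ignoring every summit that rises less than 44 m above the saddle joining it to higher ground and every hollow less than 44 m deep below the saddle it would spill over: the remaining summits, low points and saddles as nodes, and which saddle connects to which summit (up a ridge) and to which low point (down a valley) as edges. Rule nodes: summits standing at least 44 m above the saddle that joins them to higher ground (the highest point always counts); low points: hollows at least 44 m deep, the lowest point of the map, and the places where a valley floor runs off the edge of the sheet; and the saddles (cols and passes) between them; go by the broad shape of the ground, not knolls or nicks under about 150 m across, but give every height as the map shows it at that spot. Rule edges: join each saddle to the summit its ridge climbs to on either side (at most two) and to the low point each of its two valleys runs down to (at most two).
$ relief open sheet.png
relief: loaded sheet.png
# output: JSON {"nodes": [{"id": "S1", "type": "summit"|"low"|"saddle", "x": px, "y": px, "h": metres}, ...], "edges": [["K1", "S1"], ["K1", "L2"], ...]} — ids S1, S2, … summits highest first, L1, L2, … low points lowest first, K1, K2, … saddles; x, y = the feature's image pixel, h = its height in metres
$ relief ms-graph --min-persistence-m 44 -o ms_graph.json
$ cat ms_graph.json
{"nodes": [
{"id": "S1", "type": "summit", "x": 209, "y": 408, "h": 949},
{"id": "S2", "type": "summit", "x": 138, "y": 116, "h": 733},
{"id": "L1", "type": "low", "x": 24, "y": 35, "h": 505},
{"id": "L2", "type": "low", "x": 89, "y": 285, "h": 530},
{"id": "K1", "type": "saddle", "x": 80, "y": 238, "h": 597},
{"id": "K2", "type": "saddle", "x": 210, "y": 142, "h": 596}],
"edges": [["K1", "S1"], ["K1", "S2"], ["K1", "L1"], ["K1", "L2"], ["K2", "S1"], ["K2", "S2"], ["K2", "L1"], ["K2", "L2"]]}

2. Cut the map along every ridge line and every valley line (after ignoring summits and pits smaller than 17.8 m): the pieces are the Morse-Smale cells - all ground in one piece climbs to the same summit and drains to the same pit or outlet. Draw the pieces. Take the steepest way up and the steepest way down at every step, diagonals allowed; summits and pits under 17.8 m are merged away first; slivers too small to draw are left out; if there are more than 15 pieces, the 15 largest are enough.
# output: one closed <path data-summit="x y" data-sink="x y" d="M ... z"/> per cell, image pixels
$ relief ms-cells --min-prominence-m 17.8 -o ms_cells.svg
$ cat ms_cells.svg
<path data-summit="209 408" data-sink="89 287" d="M244 148l-16 5-22 16-16 28-23 32-21 23-13 10-22 9-16 11 3-6-3-10-11-21-7-6-18 15-14 8-17 27-4 14-8 15 1 164 114 0 24-36 25-25 26-13 32-4 7-4 10-11 12-22 8-23 5-28 0-25-6-32-27-81z"/><path data-summit="209 408" data-sink="320 94" d="M432 77l-27 7-58-1-11 2-23 14-53 43-15 7 0 16 3 18 28 85 4 23 0 25-5 28-16 39-14 17-10 5 14 0 17-6 44-39 40-49 63-93 18-36 10-38 0-35-5-23z"/><path data-summit="209 408" data-sink="463 312" d="M463 218l-26 5-26 15-30 31-51 69-38 40-30 24-25 4 30 5 32 11 30 8 81 28 30 6 23 3z"/><path data-summit="138 116" data-sink="17 35" d="M160 34l-138 1 2 32 7 36 11 30 25 49 3 18-4 15 12 23 56-35 15-14 12-20 1-14-24-38 2-8 20-45z"/><path data-summit="209 408" data-sink="17 35" d="M236 405l-30 3-26 13-25 25-23 35 332 0-1-14-23-3-30-6-81-28-30-8-40-14z"/><path data-summit="353 35" data-sink="320 94" d="M400 34l-63 0-3 2-86 71-4 15 1 26 5 0 10-6 53-43 23-14 11-2 58 1 26-6 1-1-1-4-11-20z"/><path data-summit="138 116" data-sink="89 287" d="M144 124l18 31 0 10-13 24-15 14-55 36 16 27 2 14 14-9 22-9 23-20 27-35 28-46-1-20-38 4-12-6z"/><path data-summit="138 116" data-sink="208 85" d="M197 34l-36 1-1 29-22 49 0 4 16 17 18 11 39-4-2-54z"/><path data-summit="209 408" data-sink="463 35" d="M463 56l-12 12-19 10 9 31 0 35-5 24-7 19-13 25-53 81 24-31 29-27 21-12 27-5z"/><path data-summit="209 408" data-sink="17 35" d="M21 34l-5 1 0 159 22 8 7 8 9 26 2 11-4 9 3 1 24-18-8-12-5-12 4-15-3-18-25-49-11-30-6-28z"/><path data-summit="353 35" data-sink="208 85" d="M336 34l-56 0-3 8-27 20-43 14 3 22 1 43 9-2 19-15 5-4 5-14z"/><path data-summit="209 408" data-sink="17 243" d="M18 195l-2 1 1 122 7-15 4-14 17-27 8-7 3-8-4-20-7-17-7-8z"/><path data-summit="209 408" data-sink="208 85" d="M279 34l-80 0 7 41 44-13 27-20 3-4z"/><path data-summit="353 35" data-sink="463 35" d="M463 34l-62 1 19 18 13 24 18-9 13-12z"/><path data-summit="353 35" data-sink="89 287" d="M244 118l-21 19-12 5 0 19-3 6 20-14 17-5z"/>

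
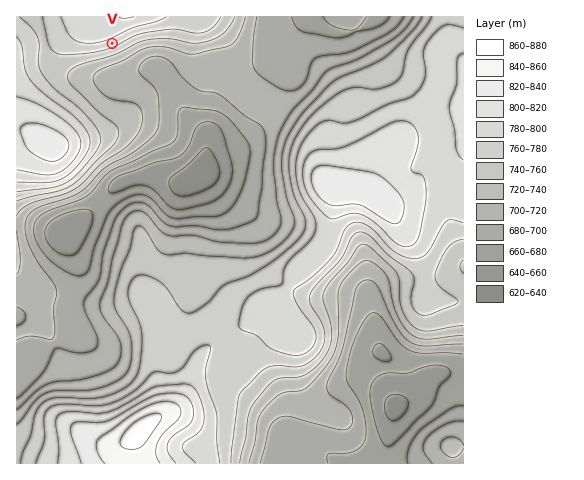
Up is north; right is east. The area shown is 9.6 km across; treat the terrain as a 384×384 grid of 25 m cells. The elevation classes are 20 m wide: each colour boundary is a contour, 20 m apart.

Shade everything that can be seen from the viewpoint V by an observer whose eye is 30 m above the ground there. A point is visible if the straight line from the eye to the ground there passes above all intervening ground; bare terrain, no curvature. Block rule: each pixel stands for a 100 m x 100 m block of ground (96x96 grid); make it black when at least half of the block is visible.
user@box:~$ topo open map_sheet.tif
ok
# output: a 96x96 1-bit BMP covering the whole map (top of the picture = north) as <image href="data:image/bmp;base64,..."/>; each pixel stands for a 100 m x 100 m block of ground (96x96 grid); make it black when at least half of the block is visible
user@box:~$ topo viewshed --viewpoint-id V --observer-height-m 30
<image width="96" height="96" href="data:image/bmp;base64,Qk2+BAAAAAAAAD4AAAAoAAAAYAAAAGAAAAABAAEAAAAAAIAEAAATCwAAEwsAAAIAAAAAAAAA////AAAAAAB4AAAAAAAAAAAAAAD4AAAAAAAAAAAAAADwAAAAAAAAAAAAAADwAAAAAAAAAAAAAADwAHwAAAAAAAAAAADwAf8AAAAAAAAAAADwA//AAAAAAAAAAABwD//gAAAAAAAAAABwP//wAAAAAAAAAAAw///8AAAAAAAAAAA/////AAAAAAAAAAA/////4AAAAAAAAAAf/////8AAAAAAAAAP/////8AAAAAAAAAP/////4AAAAAAAAAH/////4AAAAAAAAAD/////4AAAAAAAAAD/////wAAAAAAAAAB/////wAAAAAAAAAA/////wAAAAAAAAAA//A//wAAAAAAAAAAf+A//wAAAAAAAAAAf8Af/wAAAAAAAAAAP4Af/4AAAAAAAAAAPwAff4AAAAAAAAAAHwAOf8AAAAAAAAAADgAOf/AAAAAAAAAADAAGf/gAAAAAAAAABAAH//4AAAAAAAAAAAAH//+AfgAAAAAAAAAH///AfgAAAAAAAAAH///x/AAAAAAAAAAH////+AAAAAAAA/AH////8AAAAAAAA/wP////8AAAAAAAA///////4AAAAAAAAf//////4AAAAAAAAf//////4AAAAAAAAP//////4AAAAAAAAP//////4AAAAAAAAH//////8AAAAAAAAH//////+AAAAAAAAD///////AAAAAAAAD///////gAAAAAAAD///////wAAAAAAAD///////4AAAAAAAB///////8AAAAAAAB///////+AAAAAAAB///////+AAAAAAAA///////+AAAAAAAA///////+AAAAAAAAf//////+AAAAAAAAf//////+AAAAAAAAP//////8AAAAAAAAP//////8AAAAAAAAH//////8AAAAAAAAB//////8AAAAAAAAAcH////8AAAAAAAAAAD////+AYAAAAAAAAA/////A8AAAAAAAAAP/////4AAAAAAAAAH/////4AAAAAAAAAH/////4AAAAAAAAAH/////4AAAAAAAAAH/////8AAAAAAAAAH/////8AAAAAAAAAH/////+AAAAHgAAAH//////AAAAf+AAQP//////gAAB//wA8P//////gAED//8B+P//////wAMH///n+P//////4Acf/////H//////4A///////n//////8B//////////////8D//////////////+P////////////////////////////////////////////////////////////////////////////////////////////////////////////////////////////////////////////////////////////////////////////////////////+P//////////////8H//////////////4B///////4D////8gAf/////7wB////4AAAf////zgB////4AAAB////zAB////4AAAAf///iABz///wAAAAH///gADg///wAAAAAH//g="/>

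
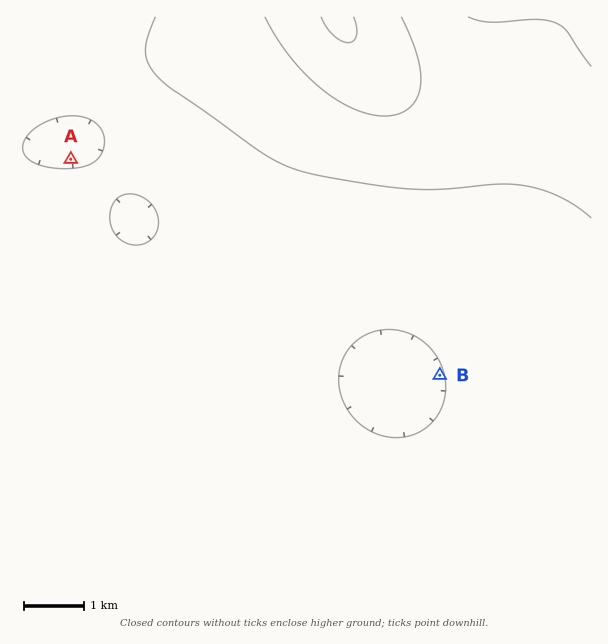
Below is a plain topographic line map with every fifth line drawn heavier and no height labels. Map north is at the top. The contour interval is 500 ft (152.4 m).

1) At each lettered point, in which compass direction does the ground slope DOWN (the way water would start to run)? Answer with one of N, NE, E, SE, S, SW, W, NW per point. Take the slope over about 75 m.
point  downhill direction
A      N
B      W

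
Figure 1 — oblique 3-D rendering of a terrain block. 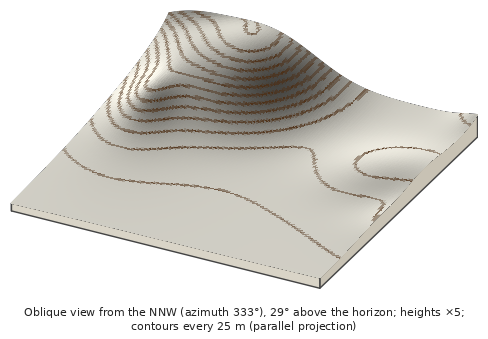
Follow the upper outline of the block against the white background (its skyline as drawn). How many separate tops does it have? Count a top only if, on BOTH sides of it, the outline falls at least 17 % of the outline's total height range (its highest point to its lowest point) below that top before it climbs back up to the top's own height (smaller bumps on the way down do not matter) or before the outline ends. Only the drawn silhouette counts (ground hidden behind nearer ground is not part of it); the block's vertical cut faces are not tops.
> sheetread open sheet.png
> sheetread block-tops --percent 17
1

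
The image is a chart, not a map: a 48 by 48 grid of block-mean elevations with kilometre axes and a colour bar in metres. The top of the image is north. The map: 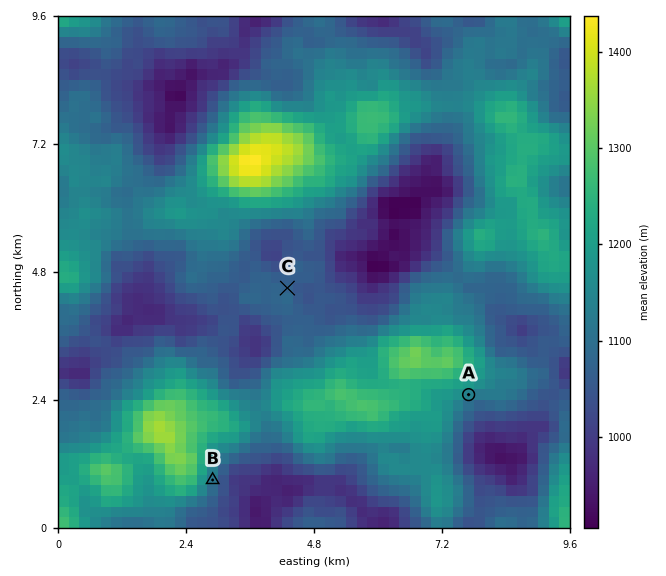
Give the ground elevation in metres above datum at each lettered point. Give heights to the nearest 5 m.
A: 1140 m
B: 1115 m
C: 1070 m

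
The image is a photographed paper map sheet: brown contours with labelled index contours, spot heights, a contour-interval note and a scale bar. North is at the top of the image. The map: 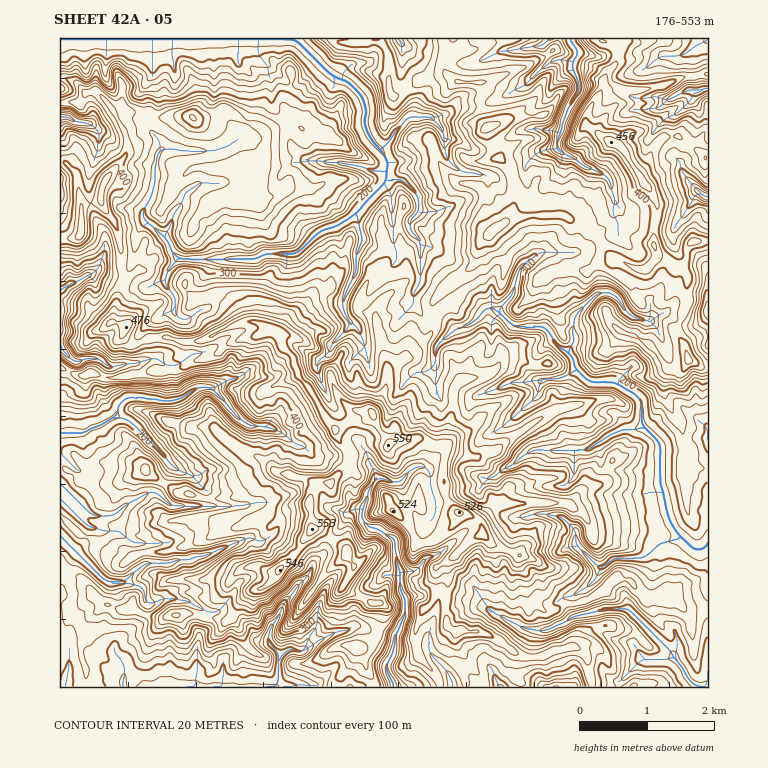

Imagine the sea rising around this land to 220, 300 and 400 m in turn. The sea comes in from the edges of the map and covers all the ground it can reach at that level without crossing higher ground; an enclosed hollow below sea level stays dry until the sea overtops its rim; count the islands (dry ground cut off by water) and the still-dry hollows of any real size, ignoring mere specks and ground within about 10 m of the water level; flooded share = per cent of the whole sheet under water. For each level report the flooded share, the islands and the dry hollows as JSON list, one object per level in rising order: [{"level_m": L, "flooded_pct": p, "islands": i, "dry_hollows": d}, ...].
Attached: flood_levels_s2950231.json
[{"level_m": 220, "flooded_pct": 13, "islands": 0, "dry_hollows": 0}, {"level_m": 300, "flooded_pct": 39, "islands": 1, "dry_hollows": 0}, {"level_m": 400, "flooded_pct": 84, "islands": 5, "dry_hollows": 0}]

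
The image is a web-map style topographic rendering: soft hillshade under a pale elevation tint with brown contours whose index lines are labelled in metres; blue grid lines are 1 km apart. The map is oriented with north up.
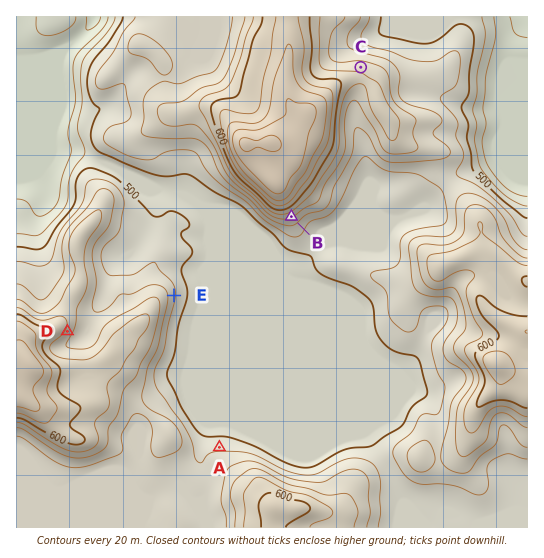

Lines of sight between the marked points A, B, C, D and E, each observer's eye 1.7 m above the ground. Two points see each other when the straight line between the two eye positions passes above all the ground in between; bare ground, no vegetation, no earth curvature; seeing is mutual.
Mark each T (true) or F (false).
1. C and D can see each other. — F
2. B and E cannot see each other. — F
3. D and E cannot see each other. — T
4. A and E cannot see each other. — F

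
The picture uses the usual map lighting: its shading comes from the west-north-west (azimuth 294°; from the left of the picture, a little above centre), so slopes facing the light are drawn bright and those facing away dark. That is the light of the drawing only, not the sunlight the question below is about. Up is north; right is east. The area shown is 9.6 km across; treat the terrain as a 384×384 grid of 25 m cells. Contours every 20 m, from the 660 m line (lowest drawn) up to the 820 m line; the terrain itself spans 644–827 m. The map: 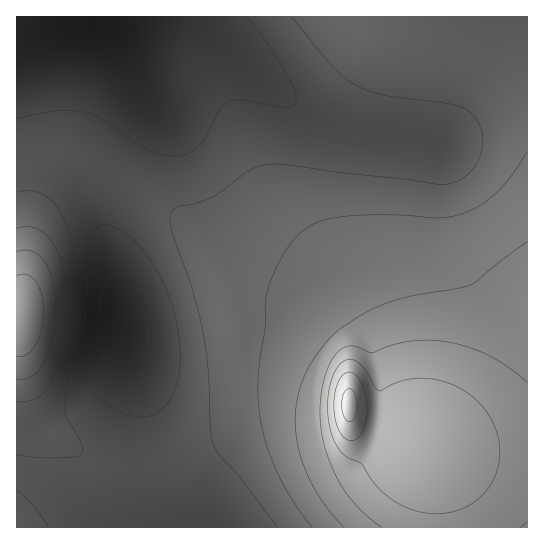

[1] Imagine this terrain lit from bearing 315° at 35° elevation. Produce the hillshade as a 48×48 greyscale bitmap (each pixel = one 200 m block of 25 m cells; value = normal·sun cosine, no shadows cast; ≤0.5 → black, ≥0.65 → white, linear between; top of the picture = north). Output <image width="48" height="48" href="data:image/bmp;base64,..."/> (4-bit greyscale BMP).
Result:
<image width="48" height="48" href="data:image/bmp;base64,Qk32BAAAAAAAAHYAAAAoAAAAMAAAADAAAAABAAQAAAAAAIAEAAATCwAAEwsAABAAAAAAAAAAAAAAABEREQAiIiIAMzMzAERERABVVVUAZmZmAHd3dwCIiIgAmZmZAKqqqgC7u7sAzMzMAN3d3QDu7u4A////AHd3d3d3d3d3d3d3eIiIiHd3d2ZmZlVmZnd3d3d3d3d3d3d3iIiIiId3d2ZmZlVWZnd3d3d3d3d3d3d3iIiIiIh3d3ZmZmVWZnd3d3d3d3d3d3d4iIiIiIiHd3ZmZmZmZnd3d3d3d3d3d3d4iIiIiIiId3dmZmZmZnd3d3d3d3d3d3d4iImZmIeIh3d2ZmZmZnd3d3d3eIiIiHeIiJmZmXZ4iHd3dmZmZnd3d3d3iIiIiIiIiJmZqXVXiIh3d2ZmZnd3d3d4iIiZiIiIiZmZu4Q2iIiHd3dmZmZnd3eIiJmZmIiIiZmazJQliYiId3d3d1VWZ3eIiZmZmZiIiZma3qUliZiIh3d3d1RFVneIiZmZmZiIiZma38YliZmIiHd3d0QzRXeIiZmZmZmIiZmq7+g1iZmYiId3d0MyNGeIiZmqmZmIiZma7/lWmZmYiIiHd0MiI1aIiZmqqZmIiZma3/p3mZmZiIiIh0MhEkZ4iZmqqZmIiZmaz/uImZmZiIiIiEMhETV4iZmqqZiIiJmZveuZqZmZmIiIiEMhASRoiZmamZiIiImZq8upmZmZmIiIiFQhASRniZmZmZiIiImZmqqpmZmZmIiIiGUxABNXiJmZmZiIiIiZmZmZmZmZmIiIiHUyERNXiJmZmZiIiIiImZmZmZmZiIiIiHZCESNXiImZmYiIiIiIiJmZmZmYiIiIiIdTIiNWeImZmYiIiIiIiIiIiIiIiIiIiJhkMiNWeIiZmIiIiIiIiIiIiIiIiIiIiJhlMzRWeIiJiIiIiIiIiIiIiIiIiIiIiKl1RERWd4iIiIiIiIiIiIiIiIiIiIiIiKmGVEVmd4iIiIiIiIiIiIiIiIiIiJiIiKmHZVVnd4iIiIiIiIiIiIiIiIiJmZmZiKmHZVZnd4iIiIiIiIiIiIiIiImZmZmZmZmHZmZnd4iIiIiIiIiIiImZmZmZmamZmZmHdmZ3eIiIiZmZiIiIiZmZmZmZmqqpmYiHd2d3eIiJmZmZmYiZmZmZmZmZmqqqmYh3d3d3iIiJmZmZmZmZmZmZmZmZmqqqmYiHd3d3iIiZmZmZmZmZmZmZmZmJmaqqmYiIh3eIiIiZmZmZmIiZmZmYiIiIiZqpmYiIiIiIiIiZmZmZmIiIiIiIiIiIiJmZmZmIiIiIiIiZmZmZiIiIiIiId3d3eImZmZmZiIiIiIiZmZmYiIiIiId3d3d3d4iJmZmZmYiIiIiZmZmIiIiIiHd3d2Zmd3iIiJmZmYiIiIiIiYiIiIiIh3d3ZmZmZ3eIiJmZmZiIiIiYiIiIiIiIh3d2ZmZmZ3eIiJmZmZmIiIiZiIiIiIiIh3d2ZmZmd3d4iJmZmZmIiImZiIiIiIiIh3d3dmd3d3d4iIiZmZmIiJmZmIiIiIiIh3d3d3d3d3d4iHiIiIiIiJmZmIiIiIiIh3d3d3d3d3d4iHd3iIiIiJmZmIiIiIiIh3d3d3d3d3d4iGZ3d3eIiIiZiIiIiIiIh3d3d3d3d3d3iGZnd3d4iIiIiIiIiIiHd3d3d3d3d3d3iA=="/>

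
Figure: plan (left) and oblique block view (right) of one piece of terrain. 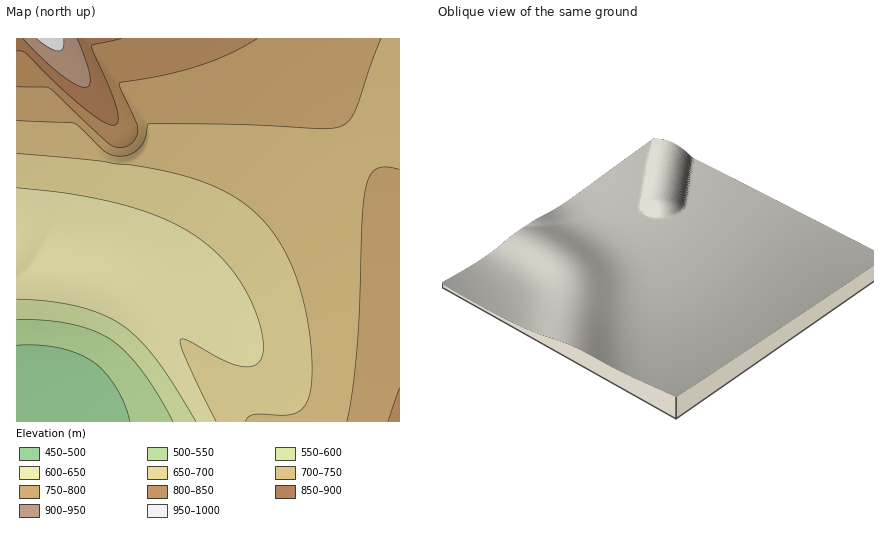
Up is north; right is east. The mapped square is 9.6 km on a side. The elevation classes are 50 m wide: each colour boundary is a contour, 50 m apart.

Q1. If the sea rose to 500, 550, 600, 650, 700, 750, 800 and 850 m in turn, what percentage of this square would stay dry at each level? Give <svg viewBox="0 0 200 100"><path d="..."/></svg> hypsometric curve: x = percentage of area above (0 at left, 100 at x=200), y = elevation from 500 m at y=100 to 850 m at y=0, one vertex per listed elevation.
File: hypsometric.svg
<svg viewBox="0 0 200 100"><path d="M190 100l-7-14-5-15-39-14-32-14-50-14-40-15-11-14"/></svg>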